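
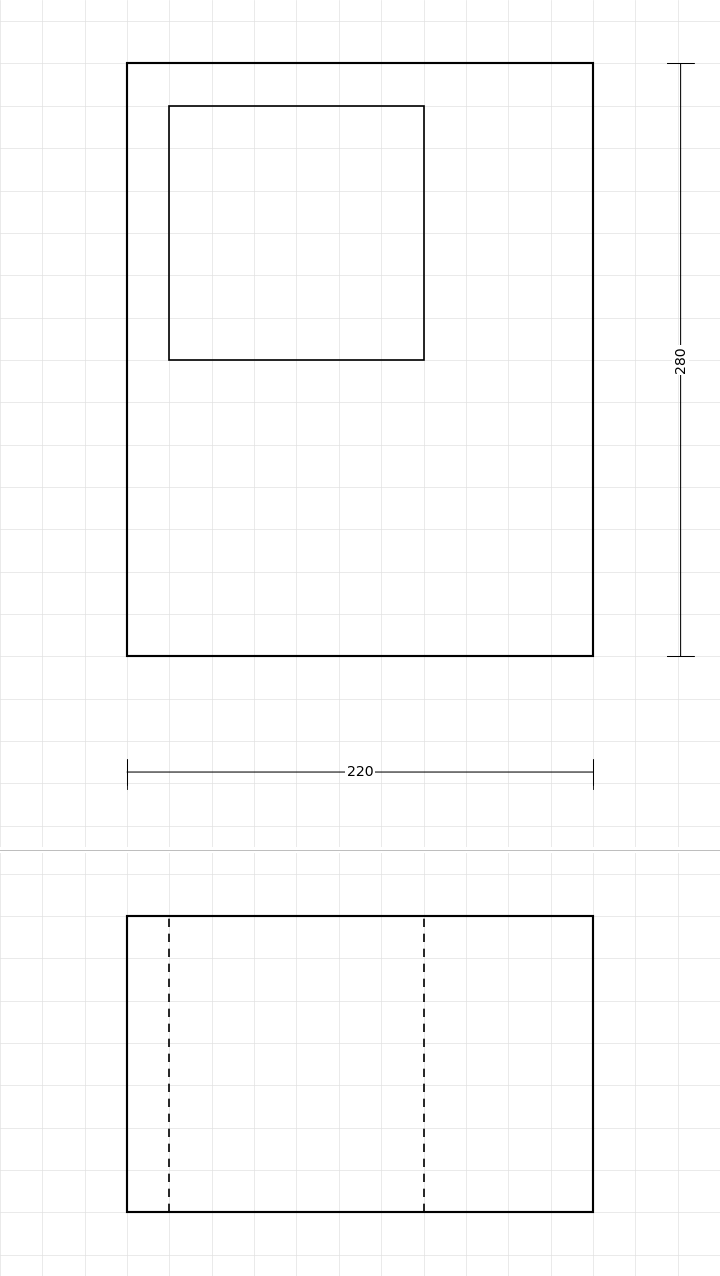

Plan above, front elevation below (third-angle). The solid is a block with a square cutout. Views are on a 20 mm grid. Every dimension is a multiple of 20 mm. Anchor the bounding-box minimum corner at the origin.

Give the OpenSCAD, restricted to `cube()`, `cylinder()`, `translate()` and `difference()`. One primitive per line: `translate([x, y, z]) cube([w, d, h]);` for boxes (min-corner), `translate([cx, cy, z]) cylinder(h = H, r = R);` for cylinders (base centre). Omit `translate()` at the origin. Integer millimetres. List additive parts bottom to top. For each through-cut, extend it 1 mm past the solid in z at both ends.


difference() {
  cube([220, 280, 140]);
  translate([20, 140, -1]) cube([120, 120, 142]);
}


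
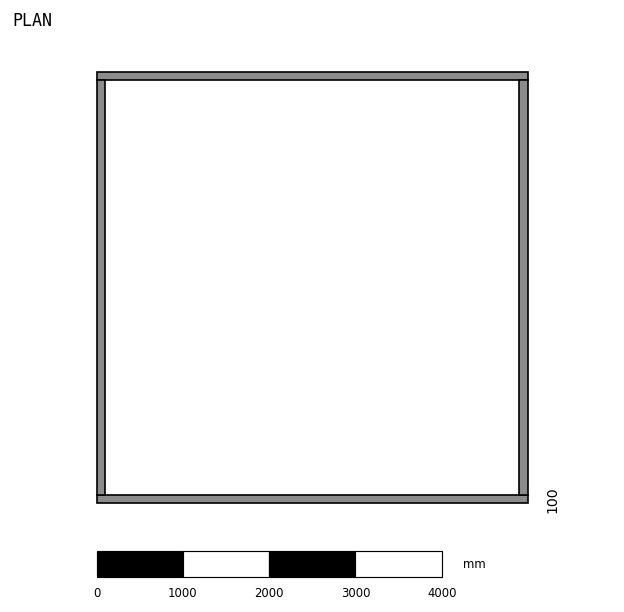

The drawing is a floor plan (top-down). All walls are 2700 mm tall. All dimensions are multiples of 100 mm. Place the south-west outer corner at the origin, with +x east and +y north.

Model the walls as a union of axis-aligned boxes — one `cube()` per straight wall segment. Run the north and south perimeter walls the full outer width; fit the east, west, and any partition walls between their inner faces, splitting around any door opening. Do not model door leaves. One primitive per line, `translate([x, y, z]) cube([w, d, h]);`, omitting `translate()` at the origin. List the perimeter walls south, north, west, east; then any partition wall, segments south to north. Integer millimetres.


cube([5000, 100, 2700]);
translate([0, 4900, 0]) cube([5000, 100, 2700]);
translate([0, 100, 0]) cube([100, 4800, 2700]);
translate([4900, 100, 0]) cube([100, 4800, 2700]);


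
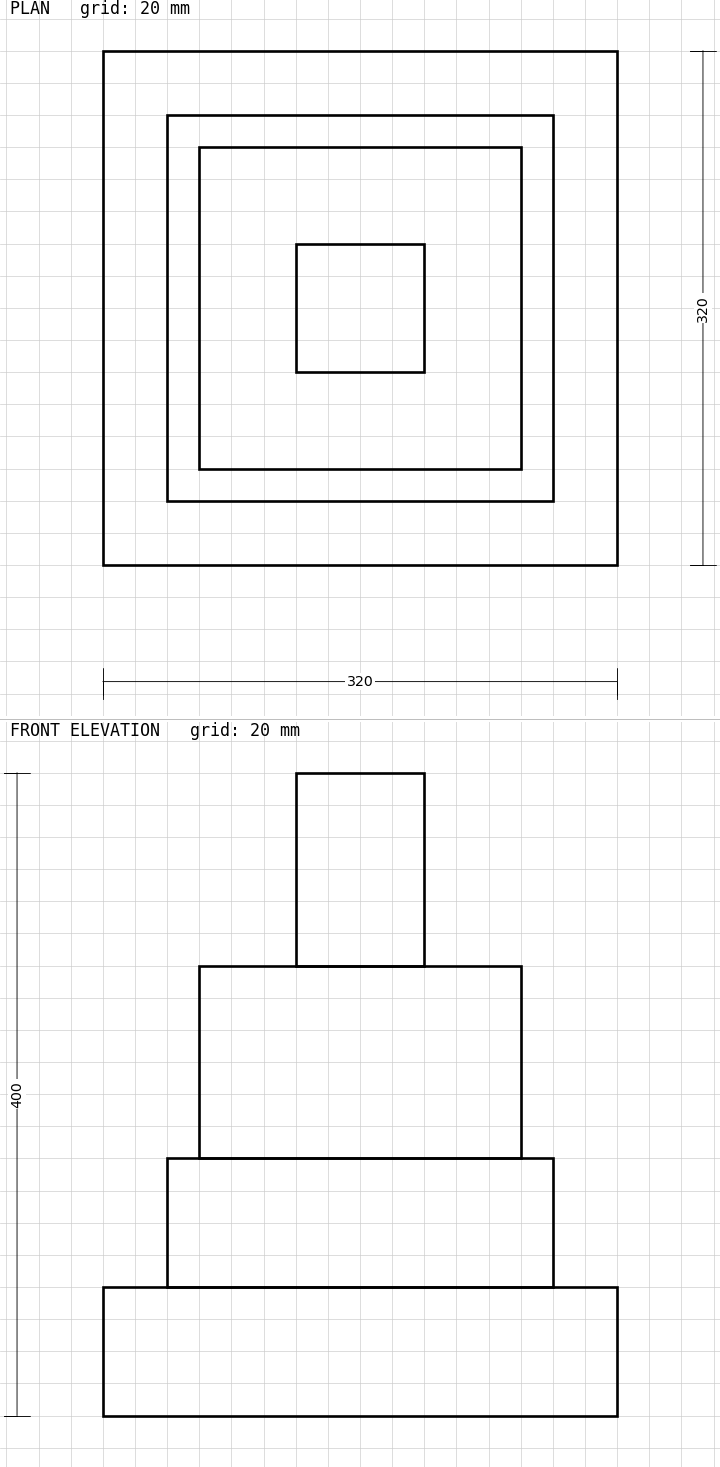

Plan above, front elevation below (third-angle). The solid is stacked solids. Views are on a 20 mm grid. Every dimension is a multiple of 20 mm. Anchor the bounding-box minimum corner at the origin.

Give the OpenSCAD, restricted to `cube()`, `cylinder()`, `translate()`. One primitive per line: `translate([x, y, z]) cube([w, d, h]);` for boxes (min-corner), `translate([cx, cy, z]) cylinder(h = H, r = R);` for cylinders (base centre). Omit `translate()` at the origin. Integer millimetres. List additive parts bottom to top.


cube([320, 320, 80]);
translate([40, 40, 80]) cube([240, 240, 80]);
translate([60, 60, 160]) cube([200, 200, 120]);
translate([120, 120, 280]) cube([80, 80, 120]);


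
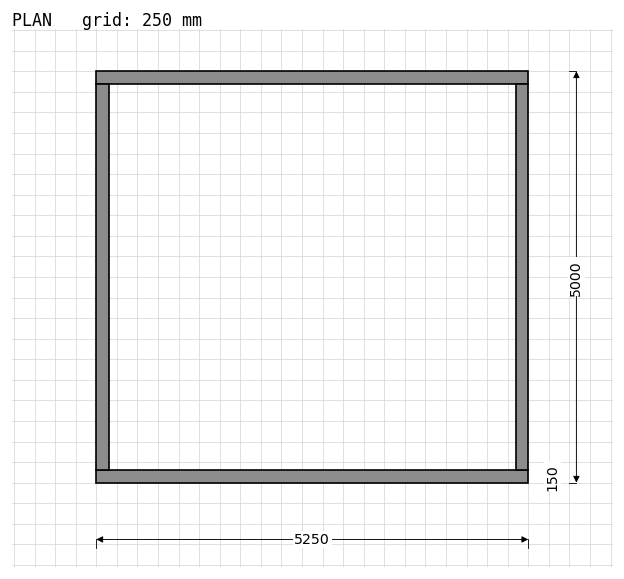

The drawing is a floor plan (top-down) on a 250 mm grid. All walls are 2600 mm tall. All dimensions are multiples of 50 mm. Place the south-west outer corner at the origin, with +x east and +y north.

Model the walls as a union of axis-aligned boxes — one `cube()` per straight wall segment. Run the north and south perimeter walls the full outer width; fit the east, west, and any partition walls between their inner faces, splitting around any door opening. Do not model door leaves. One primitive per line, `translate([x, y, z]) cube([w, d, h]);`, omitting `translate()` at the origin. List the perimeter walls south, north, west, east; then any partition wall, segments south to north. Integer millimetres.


cube([5250, 150, 2600]);
translate([0, 4850, 0]) cube([5250, 150, 2600]);
translate([0, 150, 0]) cube([150, 4700, 2600]);
translate([5100, 150, 0]) cube([150, 4700, 2600]);


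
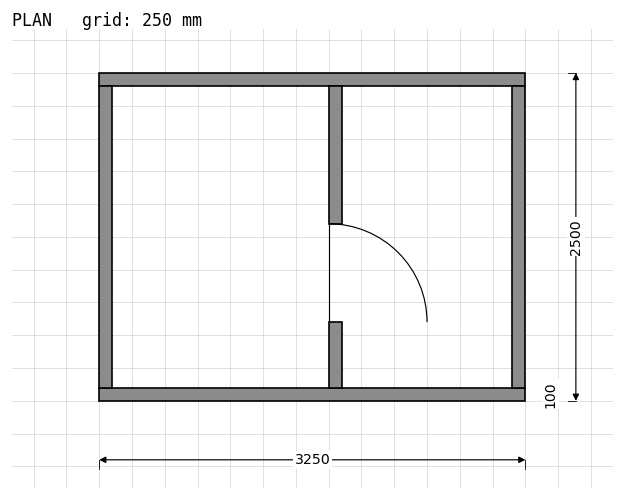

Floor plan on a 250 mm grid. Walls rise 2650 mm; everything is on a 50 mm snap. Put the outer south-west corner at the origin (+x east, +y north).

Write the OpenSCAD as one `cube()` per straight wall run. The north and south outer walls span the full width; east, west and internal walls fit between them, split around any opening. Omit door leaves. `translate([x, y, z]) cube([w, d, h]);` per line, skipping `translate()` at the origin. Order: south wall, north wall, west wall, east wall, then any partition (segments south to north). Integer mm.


cube([3250, 100, 2650]);
translate([0, 2400, 0]) cube([3250, 100, 2650]);
translate([0, 100, 0]) cube([100, 2300, 2650]);
translate([3150, 100, 0]) cube([100, 2300, 2650]);
translate([1750, 100, 0]) cube([100, 500, 2650]);
translate([1750, 1350, 0]) cube([100, 1050, 2650]);


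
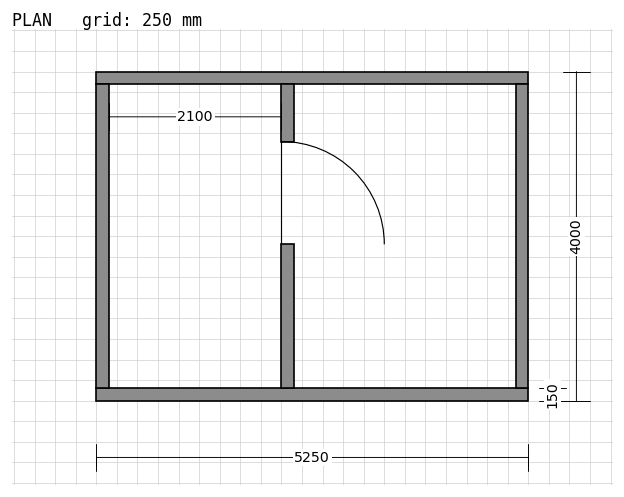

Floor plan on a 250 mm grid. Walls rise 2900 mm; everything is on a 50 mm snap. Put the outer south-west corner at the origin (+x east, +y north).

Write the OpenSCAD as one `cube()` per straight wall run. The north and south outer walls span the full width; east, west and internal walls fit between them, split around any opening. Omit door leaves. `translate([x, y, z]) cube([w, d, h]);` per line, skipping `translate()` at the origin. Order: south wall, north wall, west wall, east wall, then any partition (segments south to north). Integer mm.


cube([5250, 150, 2900]);
translate([0, 3850, 0]) cube([5250, 150, 2900]);
translate([0, 150, 0]) cube([150, 3700, 2900]);
translate([5100, 150, 0]) cube([150, 3700, 2900]);
translate([2250, 150, 0]) cube([150, 1750, 2900]);
translate([2250, 3150, 0]) cube([150, 700, 2900]);


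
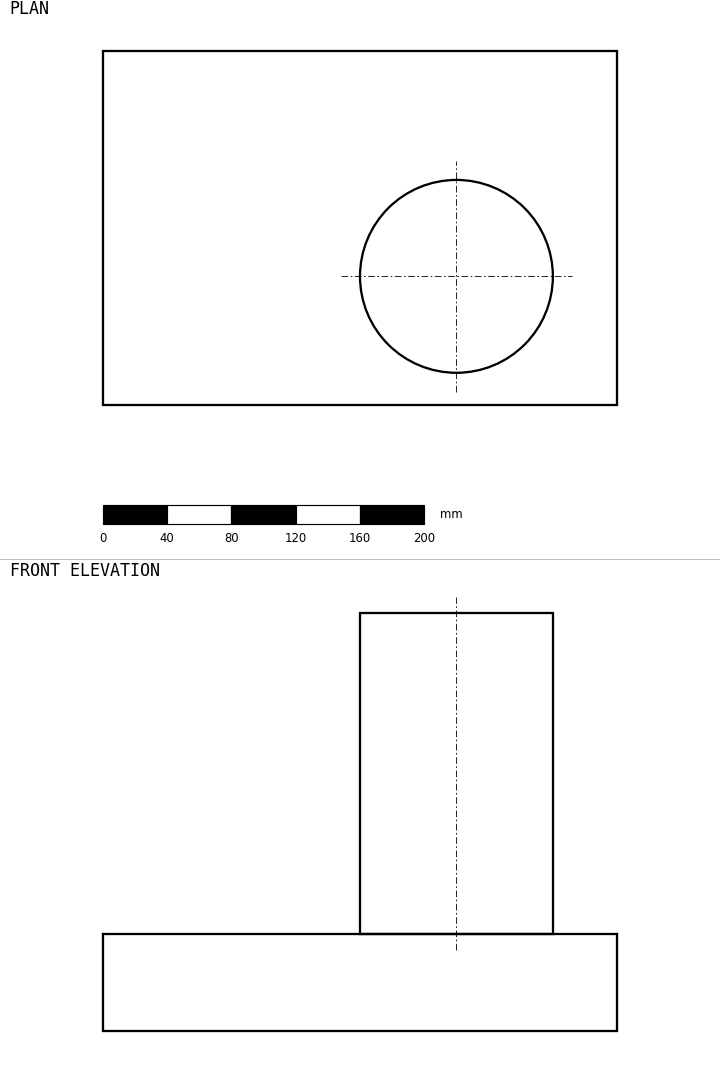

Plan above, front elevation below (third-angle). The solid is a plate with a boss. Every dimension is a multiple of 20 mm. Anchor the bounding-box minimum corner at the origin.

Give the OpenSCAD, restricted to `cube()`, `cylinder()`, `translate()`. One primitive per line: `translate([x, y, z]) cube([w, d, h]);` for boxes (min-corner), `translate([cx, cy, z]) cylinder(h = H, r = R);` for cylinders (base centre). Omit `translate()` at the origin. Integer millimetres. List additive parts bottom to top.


cube([320, 220, 60]);
translate([220, 80, 60]) cylinder(h = 200, r = 60);


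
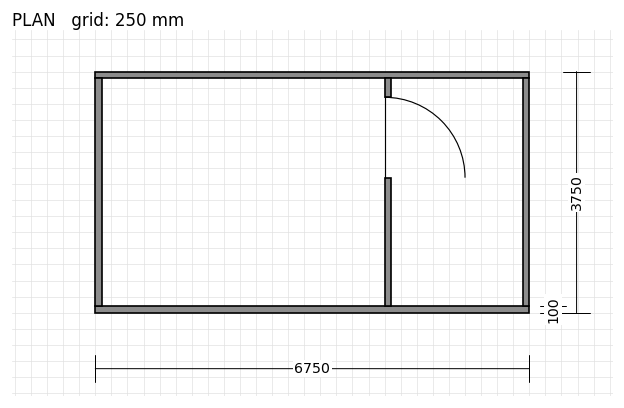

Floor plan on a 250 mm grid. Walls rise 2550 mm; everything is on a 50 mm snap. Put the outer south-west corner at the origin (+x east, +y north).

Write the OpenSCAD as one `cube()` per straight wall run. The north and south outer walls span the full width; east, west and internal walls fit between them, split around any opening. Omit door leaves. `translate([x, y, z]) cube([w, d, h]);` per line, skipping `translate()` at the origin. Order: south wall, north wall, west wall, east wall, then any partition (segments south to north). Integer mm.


cube([6750, 100, 2550]);
translate([0, 3650, 0]) cube([6750, 100, 2550]);
translate([0, 100, 0]) cube([100, 3550, 2550]);
translate([6650, 100, 0]) cube([100, 3550, 2550]);
translate([4500, 100, 0]) cube([100, 2000, 2550]);
translate([4500, 3350, 0]) cube([100, 300, 2550]);


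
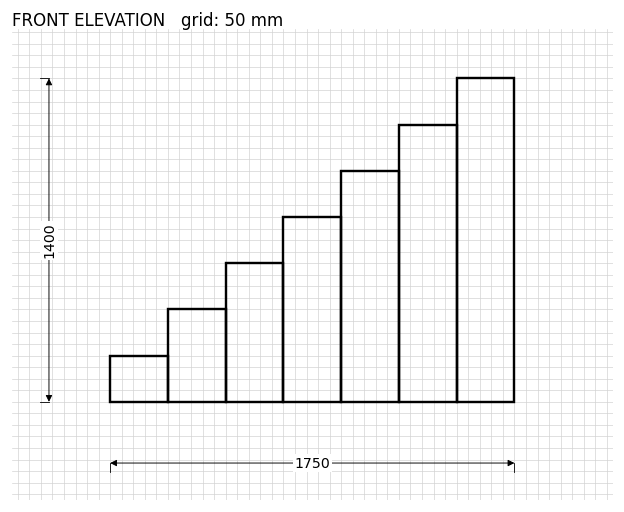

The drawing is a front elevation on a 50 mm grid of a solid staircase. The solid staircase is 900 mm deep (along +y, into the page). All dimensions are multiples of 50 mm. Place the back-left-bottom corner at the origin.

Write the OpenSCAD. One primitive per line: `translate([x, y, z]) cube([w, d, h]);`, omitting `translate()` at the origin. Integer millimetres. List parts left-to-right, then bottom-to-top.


cube([250, 900, 200]);
translate([250, 0, 0]) cube([250, 900, 400]);
translate([500, 0, 0]) cube([250, 900, 600]);
translate([750, 0, 0]) cube([250, 900, 800]);
translate([1000, 0, 0]) cube([250, 900, 1000]);
translate([1250, 0, 0]) cube([250, 900, 1200]);
translate([1500, 0, 0]) cube([250, 900, 1400]);


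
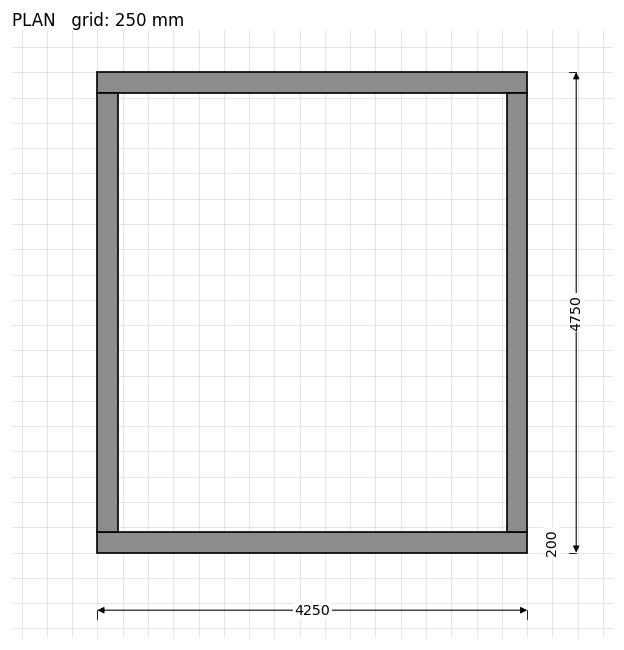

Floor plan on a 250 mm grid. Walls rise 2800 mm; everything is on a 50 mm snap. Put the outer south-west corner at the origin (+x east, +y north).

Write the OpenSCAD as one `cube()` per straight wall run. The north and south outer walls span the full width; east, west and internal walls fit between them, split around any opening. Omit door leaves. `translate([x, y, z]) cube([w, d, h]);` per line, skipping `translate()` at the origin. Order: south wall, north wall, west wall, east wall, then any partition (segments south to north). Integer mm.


cube([4250, 200, 2800]);
translate([0, 4550, 0]) cube([4250, 200, 2800]);
translate([0, 200, 0]) cube([200, 4350, 2800]);
translate([4050, 200, 0]) cube([200, 4350, 2800]);


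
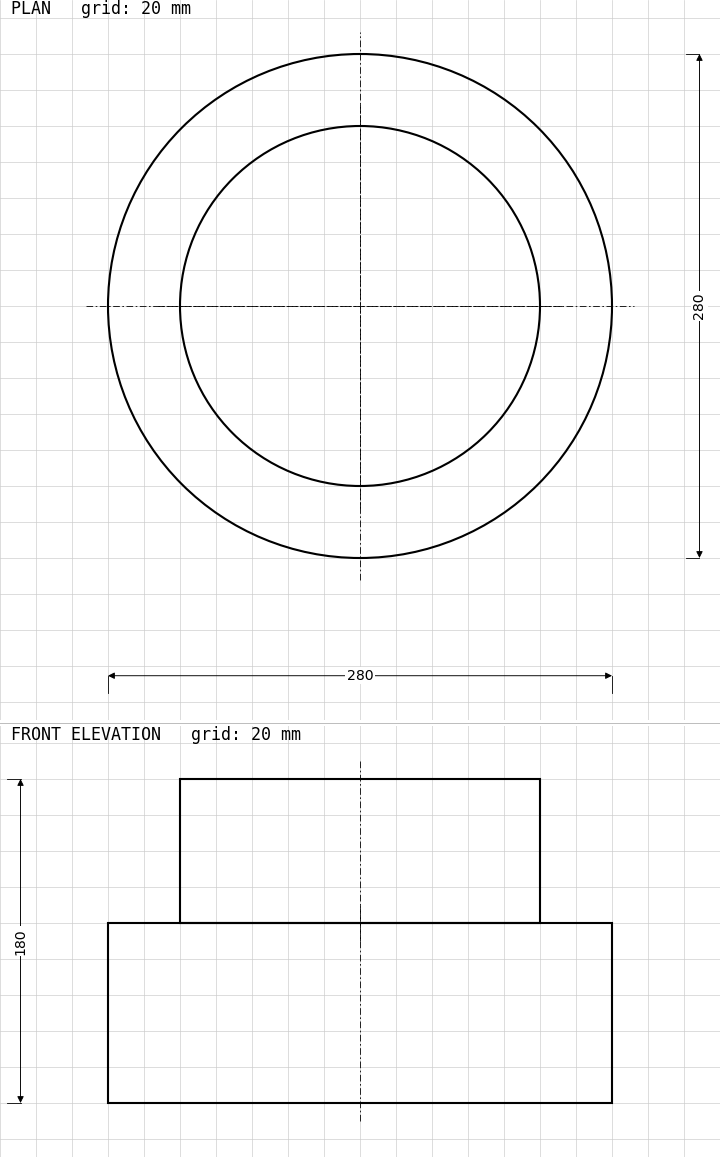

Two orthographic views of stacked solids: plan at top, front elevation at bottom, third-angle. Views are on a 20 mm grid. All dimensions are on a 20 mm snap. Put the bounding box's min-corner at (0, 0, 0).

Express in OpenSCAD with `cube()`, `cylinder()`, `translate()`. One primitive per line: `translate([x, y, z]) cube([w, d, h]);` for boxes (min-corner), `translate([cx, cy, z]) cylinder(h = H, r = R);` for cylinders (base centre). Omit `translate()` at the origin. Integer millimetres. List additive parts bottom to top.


translate([140, 140, 0]) cylinder(h = 100, r = 140);
translate([140, 140, 100]) cylinder(h = 80, r = 100);


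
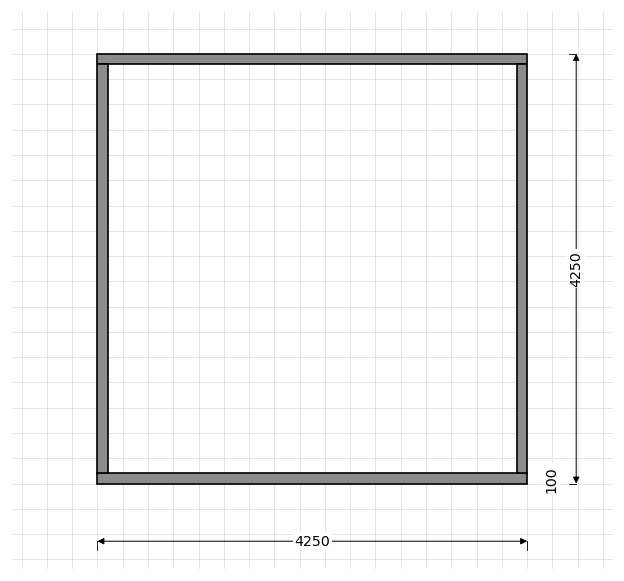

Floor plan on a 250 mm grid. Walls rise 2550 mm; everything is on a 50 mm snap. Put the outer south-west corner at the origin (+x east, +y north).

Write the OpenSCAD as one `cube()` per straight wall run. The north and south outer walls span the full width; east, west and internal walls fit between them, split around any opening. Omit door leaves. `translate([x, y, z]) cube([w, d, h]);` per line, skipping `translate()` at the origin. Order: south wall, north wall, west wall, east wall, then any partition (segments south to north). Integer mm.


cube([4250, 100, 2550]);
translate([0, 4150, 0]) cube([4250, 100, 2550]);
translate([0, 100, 0]) cube([100, 4050, 2550]);
translate([4150, 100, 0]) cube([100, 4050, 2550]);


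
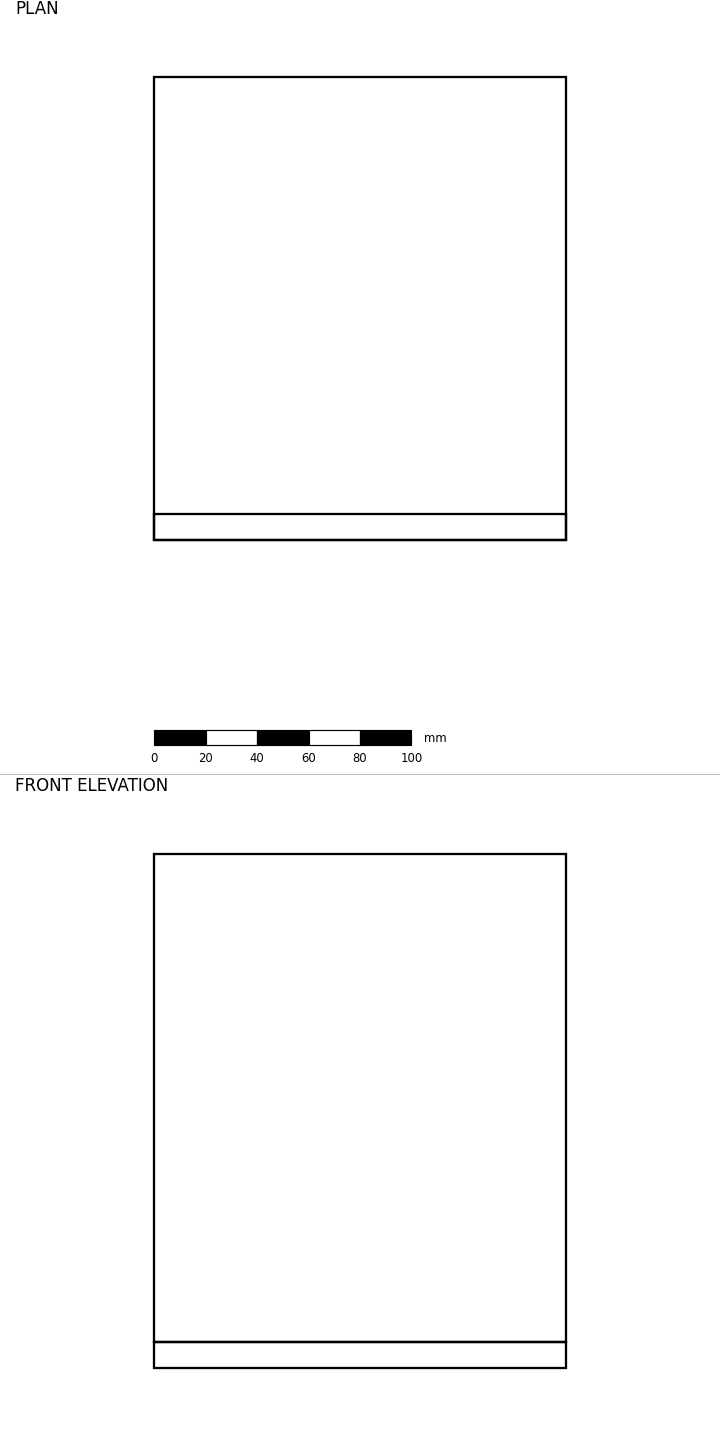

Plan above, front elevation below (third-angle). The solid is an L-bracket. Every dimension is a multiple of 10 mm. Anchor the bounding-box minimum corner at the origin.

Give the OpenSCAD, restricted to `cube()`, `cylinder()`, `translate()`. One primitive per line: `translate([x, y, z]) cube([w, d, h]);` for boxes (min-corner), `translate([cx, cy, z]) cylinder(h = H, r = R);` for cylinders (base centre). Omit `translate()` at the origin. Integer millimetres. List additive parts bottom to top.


cube([160, 180, 10]);
translate([0, 0, 10]) cube([160, 10, 190]);


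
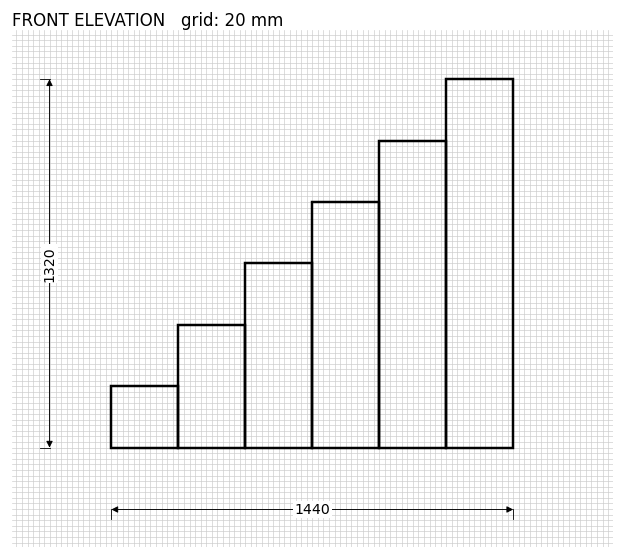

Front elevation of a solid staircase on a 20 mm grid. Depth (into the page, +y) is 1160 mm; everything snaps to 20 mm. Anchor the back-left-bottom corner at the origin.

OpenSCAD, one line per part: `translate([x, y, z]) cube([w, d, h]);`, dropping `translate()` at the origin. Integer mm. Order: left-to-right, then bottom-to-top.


cube([240, 1160, 220]);
translate([240, 0, 0]) cube([240, 1160, 440]);
translate([480, 0, 0]) cube([240, 1160, 660]);
translate([720, 0, 0]) cube([240, 1160, 880]);
translate([960, 0, 0]) cube([240, 1160, 1100]);
translate([1200, 0, 0]) cube([240, 1160, 1320]);


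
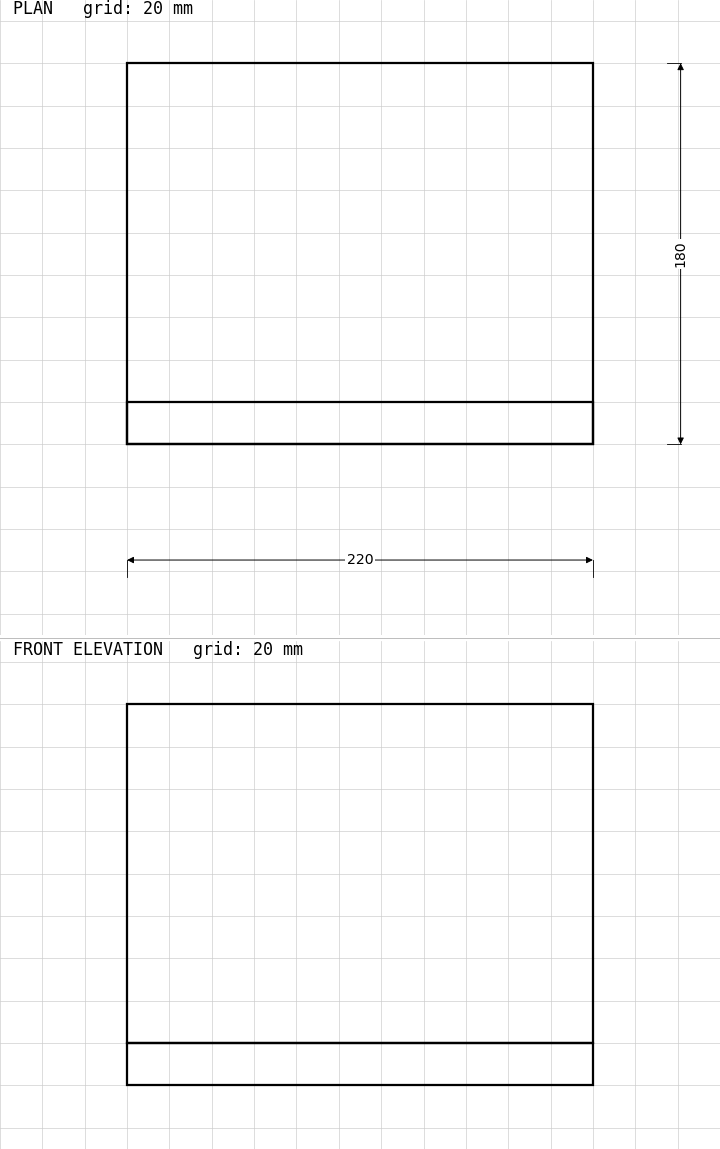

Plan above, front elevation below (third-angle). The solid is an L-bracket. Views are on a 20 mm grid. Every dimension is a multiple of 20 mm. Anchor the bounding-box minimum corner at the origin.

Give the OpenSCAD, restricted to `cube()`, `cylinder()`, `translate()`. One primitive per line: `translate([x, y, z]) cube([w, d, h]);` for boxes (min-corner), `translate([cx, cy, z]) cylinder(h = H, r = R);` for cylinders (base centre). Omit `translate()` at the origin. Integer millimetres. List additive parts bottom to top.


cube([220, 180, 20]);
translate([0, 0, 20]) cube([220, 20, 160]);


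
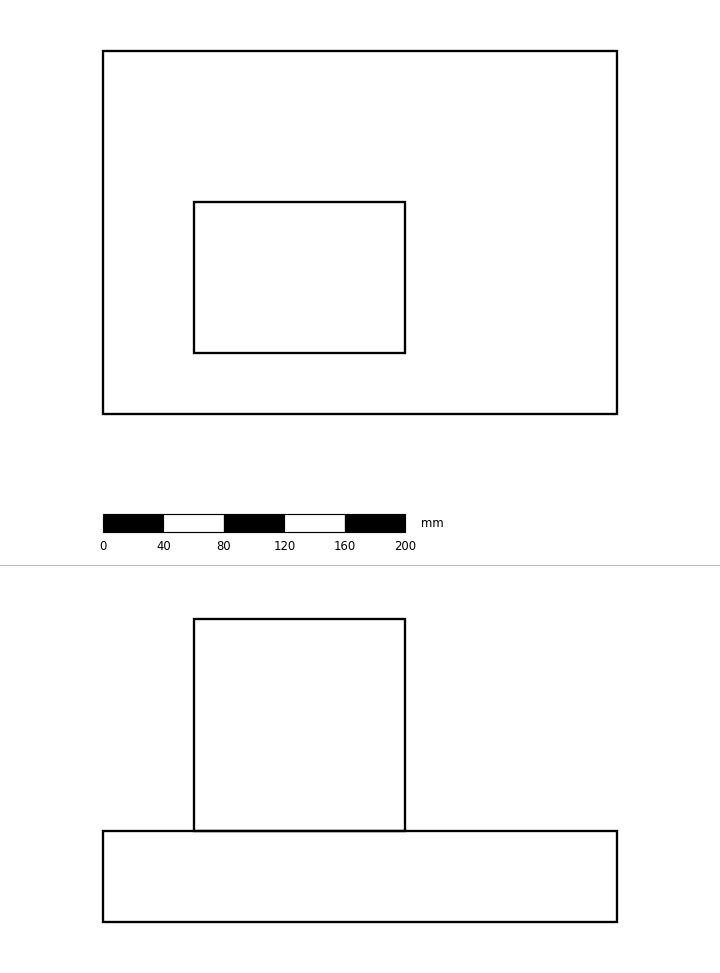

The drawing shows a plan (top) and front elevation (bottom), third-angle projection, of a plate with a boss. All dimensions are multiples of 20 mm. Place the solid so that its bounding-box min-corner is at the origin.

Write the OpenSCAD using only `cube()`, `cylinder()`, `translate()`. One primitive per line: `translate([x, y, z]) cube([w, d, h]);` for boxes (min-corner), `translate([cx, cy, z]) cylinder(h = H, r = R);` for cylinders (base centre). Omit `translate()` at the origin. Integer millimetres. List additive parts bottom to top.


cube([340, 240, 60]);
translate([60, 40, 60]) cube([140, 100, 140]);


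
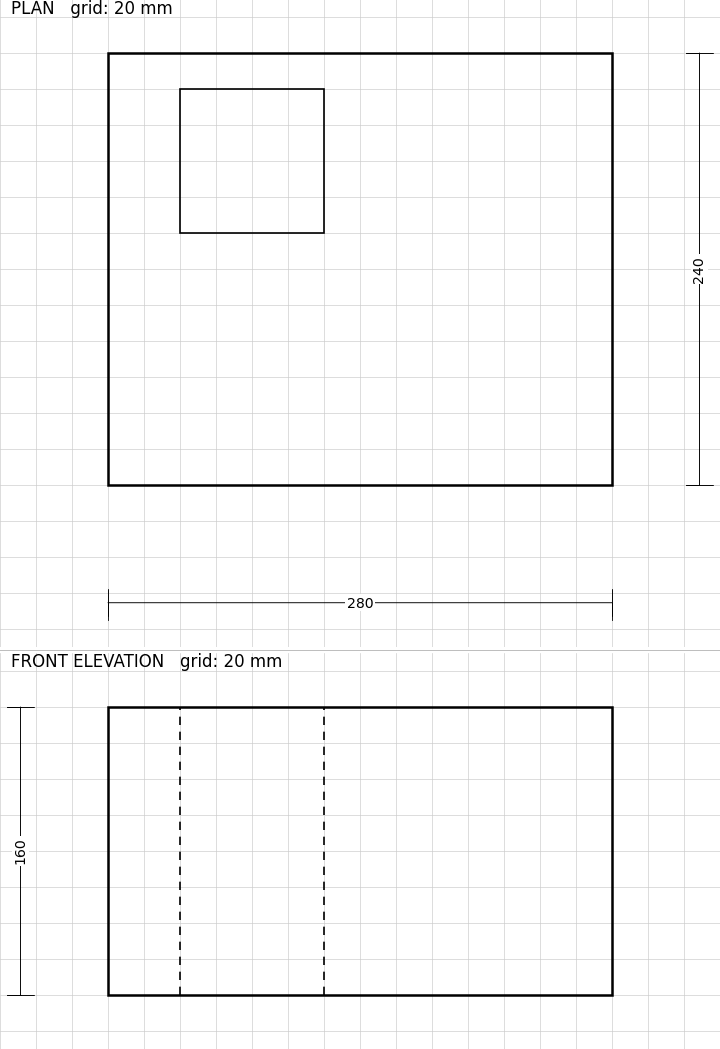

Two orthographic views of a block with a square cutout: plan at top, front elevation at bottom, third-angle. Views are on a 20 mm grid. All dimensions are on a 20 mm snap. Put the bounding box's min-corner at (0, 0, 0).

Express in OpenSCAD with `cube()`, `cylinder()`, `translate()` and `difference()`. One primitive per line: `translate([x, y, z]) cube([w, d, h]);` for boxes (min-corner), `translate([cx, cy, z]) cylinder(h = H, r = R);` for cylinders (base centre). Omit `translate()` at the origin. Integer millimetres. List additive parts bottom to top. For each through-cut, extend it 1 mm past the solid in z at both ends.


difference() {
  cube([280, 240, 160]);
  translate([40, 140, -1]) cube([80, 80, 162]);
}


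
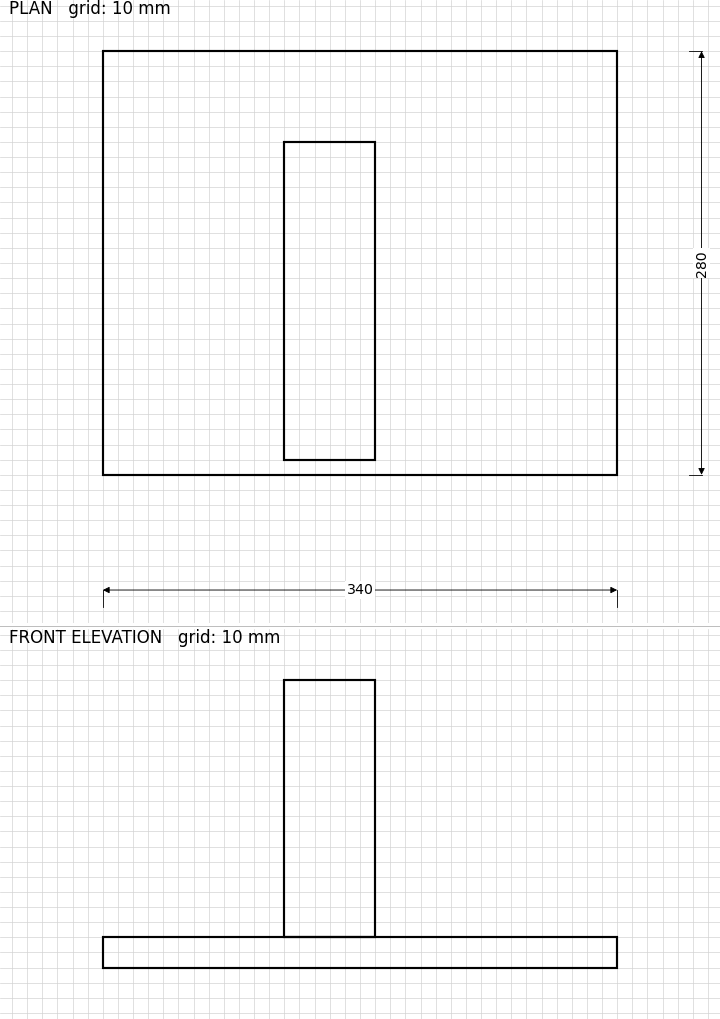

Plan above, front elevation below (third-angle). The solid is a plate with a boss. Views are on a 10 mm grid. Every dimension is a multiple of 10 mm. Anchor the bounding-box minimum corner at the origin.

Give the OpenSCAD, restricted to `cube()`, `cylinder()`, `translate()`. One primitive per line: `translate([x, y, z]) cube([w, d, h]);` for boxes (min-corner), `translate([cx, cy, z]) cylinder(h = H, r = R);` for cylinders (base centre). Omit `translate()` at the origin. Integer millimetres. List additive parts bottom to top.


cube([340, 280, 20]);
translate([120, 10, 20]) cube([60, 210, 170]);


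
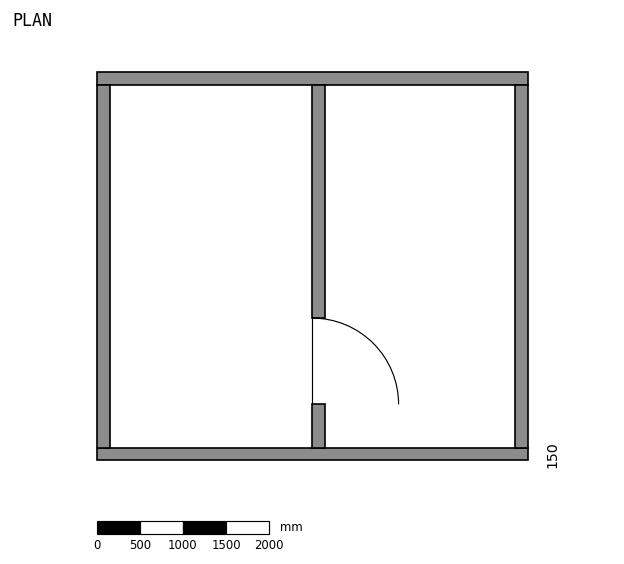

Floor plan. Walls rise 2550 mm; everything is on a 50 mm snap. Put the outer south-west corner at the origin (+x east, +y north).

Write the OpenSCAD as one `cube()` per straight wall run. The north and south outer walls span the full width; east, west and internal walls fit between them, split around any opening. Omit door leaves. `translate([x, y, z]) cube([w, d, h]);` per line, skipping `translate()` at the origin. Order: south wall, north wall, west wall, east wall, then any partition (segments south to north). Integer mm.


cube([5000, 150, 2550]);
translate([0, 4350, 0]) cube([5000, 150, 2550]);
translate([0, 150, 0]) cube([150, 4200, 2550]);
translate([4850, 150, 0]) cube([150, 4200, 2550]);
translate([2500, 150, 0]) cube([150, 500, 2550]);
translate([2500, 1650, 0]) cube([150, 2700, 2550]);


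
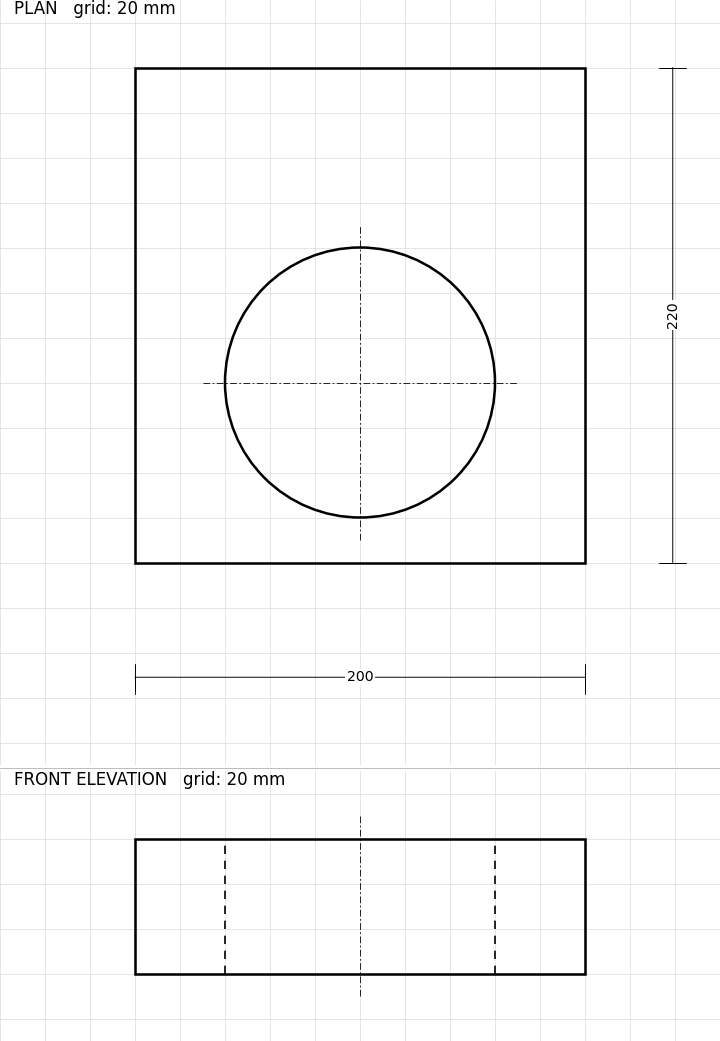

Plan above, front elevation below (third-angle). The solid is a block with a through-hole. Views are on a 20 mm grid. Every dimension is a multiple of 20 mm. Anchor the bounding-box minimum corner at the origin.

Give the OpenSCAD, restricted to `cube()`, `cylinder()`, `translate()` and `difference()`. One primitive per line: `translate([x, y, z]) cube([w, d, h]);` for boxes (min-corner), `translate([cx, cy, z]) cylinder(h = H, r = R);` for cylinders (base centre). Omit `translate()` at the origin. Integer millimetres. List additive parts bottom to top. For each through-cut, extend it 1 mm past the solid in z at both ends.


difference() {
  cube([200, 220, 60]);
  translate([100, 80, -1]) cylinder(h = 62, r = 60);
}


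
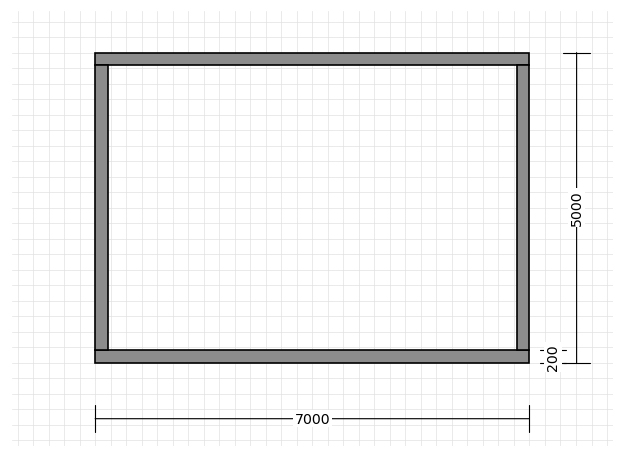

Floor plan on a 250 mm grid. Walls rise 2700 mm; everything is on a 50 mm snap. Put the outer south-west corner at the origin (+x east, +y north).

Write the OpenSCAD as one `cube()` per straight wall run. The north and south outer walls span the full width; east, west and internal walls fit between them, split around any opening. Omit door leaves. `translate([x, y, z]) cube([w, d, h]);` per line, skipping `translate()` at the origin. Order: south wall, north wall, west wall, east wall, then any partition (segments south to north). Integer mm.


cube([7000, 200, 2700]);
translate([0, 4800, 0]) cube([7000, 200, 2700]);
translate([0, 200, 0]) cube([200, 4600, 2700]);
translate([6800, 200, 0]) cube([200, 4600, 2700]);


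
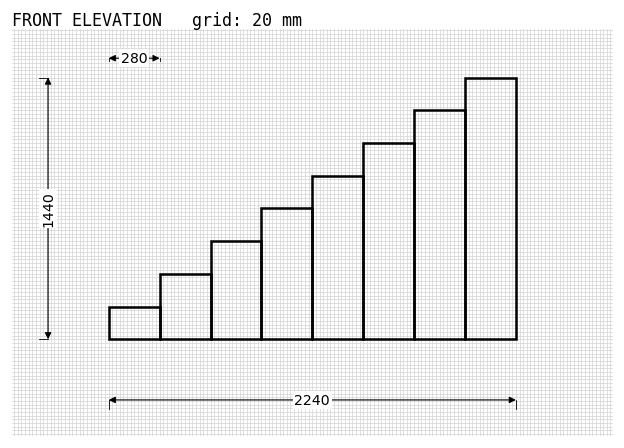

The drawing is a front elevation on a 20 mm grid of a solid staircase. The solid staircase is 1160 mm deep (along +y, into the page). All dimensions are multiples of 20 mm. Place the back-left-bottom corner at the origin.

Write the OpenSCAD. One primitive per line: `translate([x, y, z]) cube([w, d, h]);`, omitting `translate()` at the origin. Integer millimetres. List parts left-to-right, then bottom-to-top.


cube([280, 1160, 180]);
translate([280, 0, 0]) cube([280, 1160, 360]);
translate([560, 0, 0]) cube([280, 1160, 540]);
translate([840, 0, 0]) cube([280, 1160, 720]);
translate([1120, 0, 0]) cube([280, 1160, 900]);
translate([1400, 0, 0]) cube([280, 1160, 1080]);
translate([1680, 0, 0]) cube([280, 1160, 1260]);
translate([1960, 0, 0]) cube([280, 1160, 1440]);


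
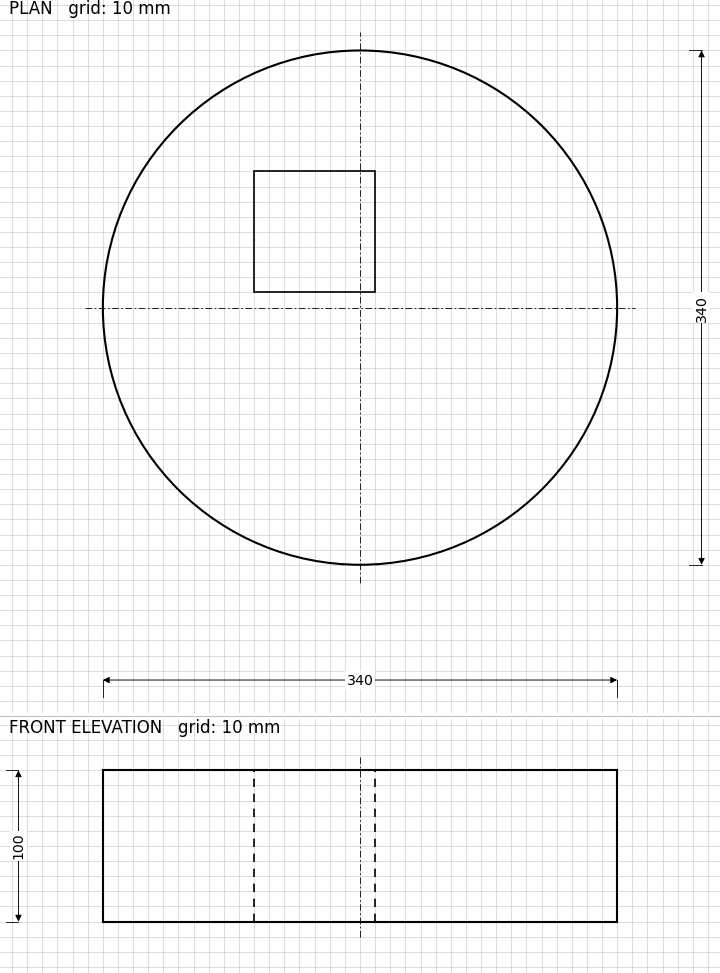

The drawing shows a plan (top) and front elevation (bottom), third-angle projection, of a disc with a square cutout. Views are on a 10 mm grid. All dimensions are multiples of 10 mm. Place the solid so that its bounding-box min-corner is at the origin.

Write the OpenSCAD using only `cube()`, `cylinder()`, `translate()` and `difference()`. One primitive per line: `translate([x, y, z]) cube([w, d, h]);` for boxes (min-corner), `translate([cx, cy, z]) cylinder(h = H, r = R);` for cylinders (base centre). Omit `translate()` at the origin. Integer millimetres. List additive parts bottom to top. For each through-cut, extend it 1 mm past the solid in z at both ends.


difference() {
  translate([170, 170, 0]) cylinder(h = 100, r = 170);
  translate([100, 180, -1]) cube([80, 80, 102]);
}


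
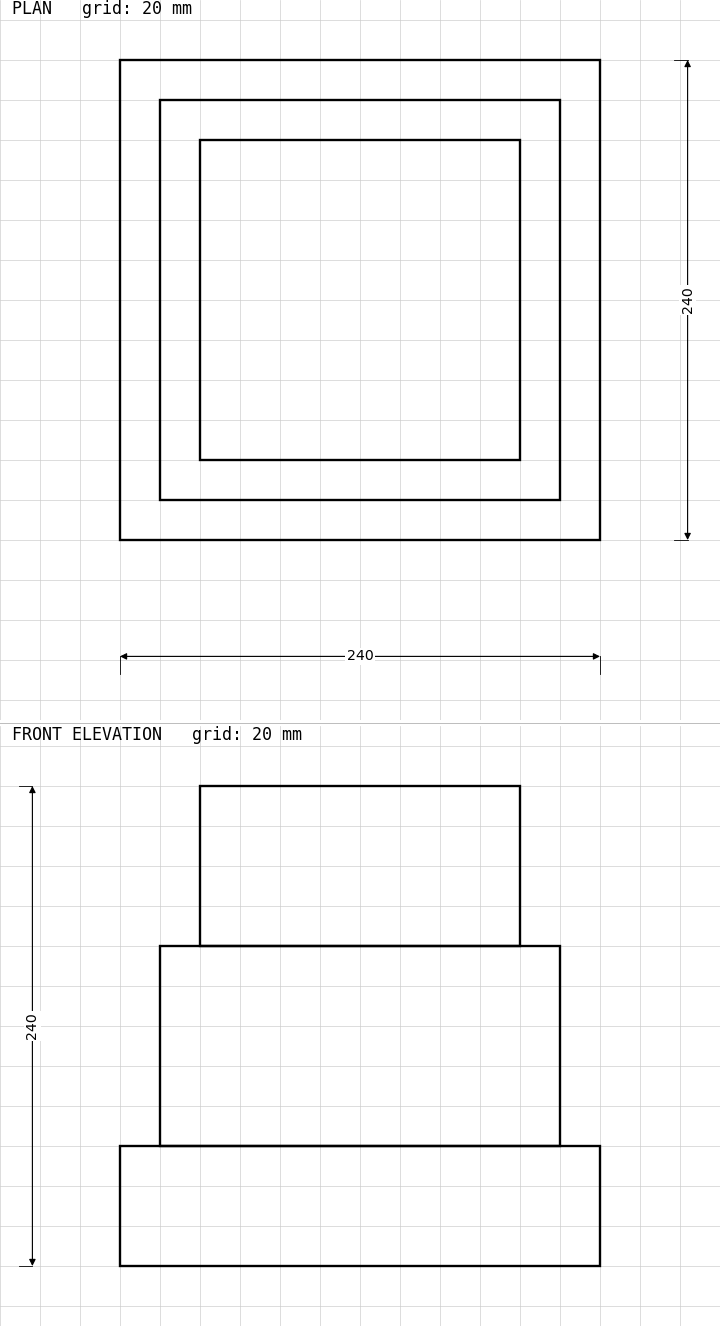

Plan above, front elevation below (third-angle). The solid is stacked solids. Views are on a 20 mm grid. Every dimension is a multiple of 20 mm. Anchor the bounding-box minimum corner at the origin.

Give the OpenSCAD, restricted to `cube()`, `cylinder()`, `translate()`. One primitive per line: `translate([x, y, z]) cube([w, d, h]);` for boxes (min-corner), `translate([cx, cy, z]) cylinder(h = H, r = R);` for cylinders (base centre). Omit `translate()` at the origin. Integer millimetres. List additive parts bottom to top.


cube([240, 240, 60]);
translate([20, 20, 60]) cube([200, 200, 100]);
translate([40, 40, 160]) cube([160, 160, 80]);


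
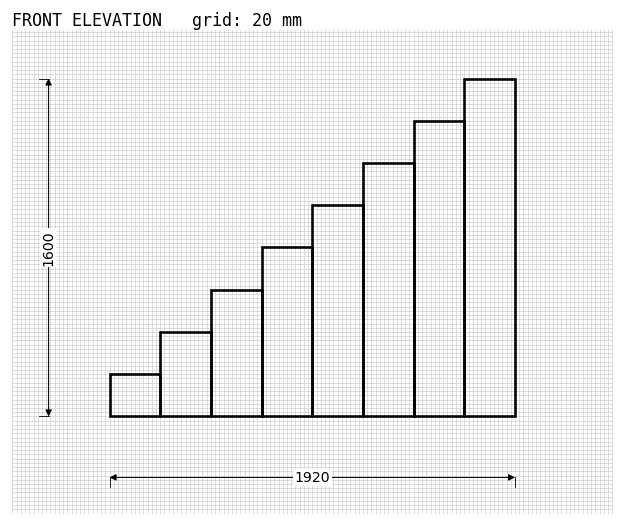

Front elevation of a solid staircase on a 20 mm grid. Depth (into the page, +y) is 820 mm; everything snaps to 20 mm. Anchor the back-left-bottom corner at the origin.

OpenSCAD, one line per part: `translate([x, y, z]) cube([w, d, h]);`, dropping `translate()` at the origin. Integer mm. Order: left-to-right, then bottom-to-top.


cube([240, 820, 200]);
translate([240, 0, 0]) cube([240, 820, 400]);
translate([480, 0, 0]) cube([240, 820, 600]);
translate([720, 0, 0]) cube([240, 820, 800]);
translate([960, 0, 0]) cube([240, 820, 1000]);
translate([1200, 0, 0]) cube([240, 820, 1200]);
translate([1440, 0, 0]) cube([240, 820, 1400]);
translate([1680, 0, 0]) cube([240, 820, 1600]);


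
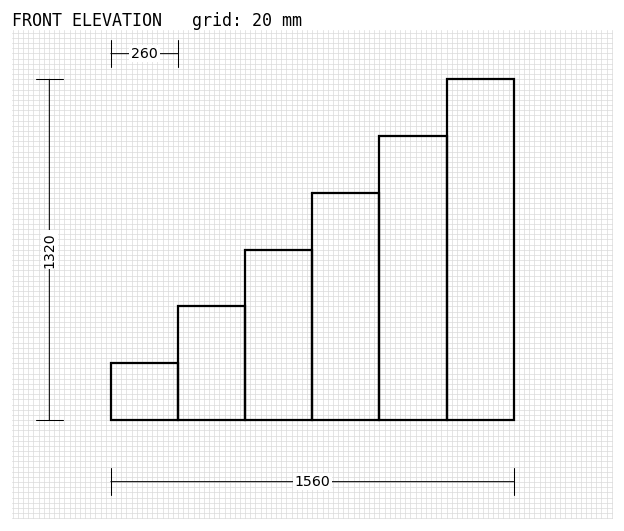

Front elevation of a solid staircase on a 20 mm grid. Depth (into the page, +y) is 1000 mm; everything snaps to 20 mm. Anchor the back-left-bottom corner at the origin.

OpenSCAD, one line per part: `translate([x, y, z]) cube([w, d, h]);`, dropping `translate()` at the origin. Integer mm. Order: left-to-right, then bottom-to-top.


cube([260, 1000, 220]);
translate([260, 0, 0]) cube([260, 1000, 440]);
translate([520, 0, 0]) cube([260, 1000, 660]);
translate([780, 0, 0]) cube([260, 1000, 880]);
translate([1040, 0, 0]) cube([260, 1000, 1100]);
translate([1300, 0, 0]) cube([260, 1000, 1320]);


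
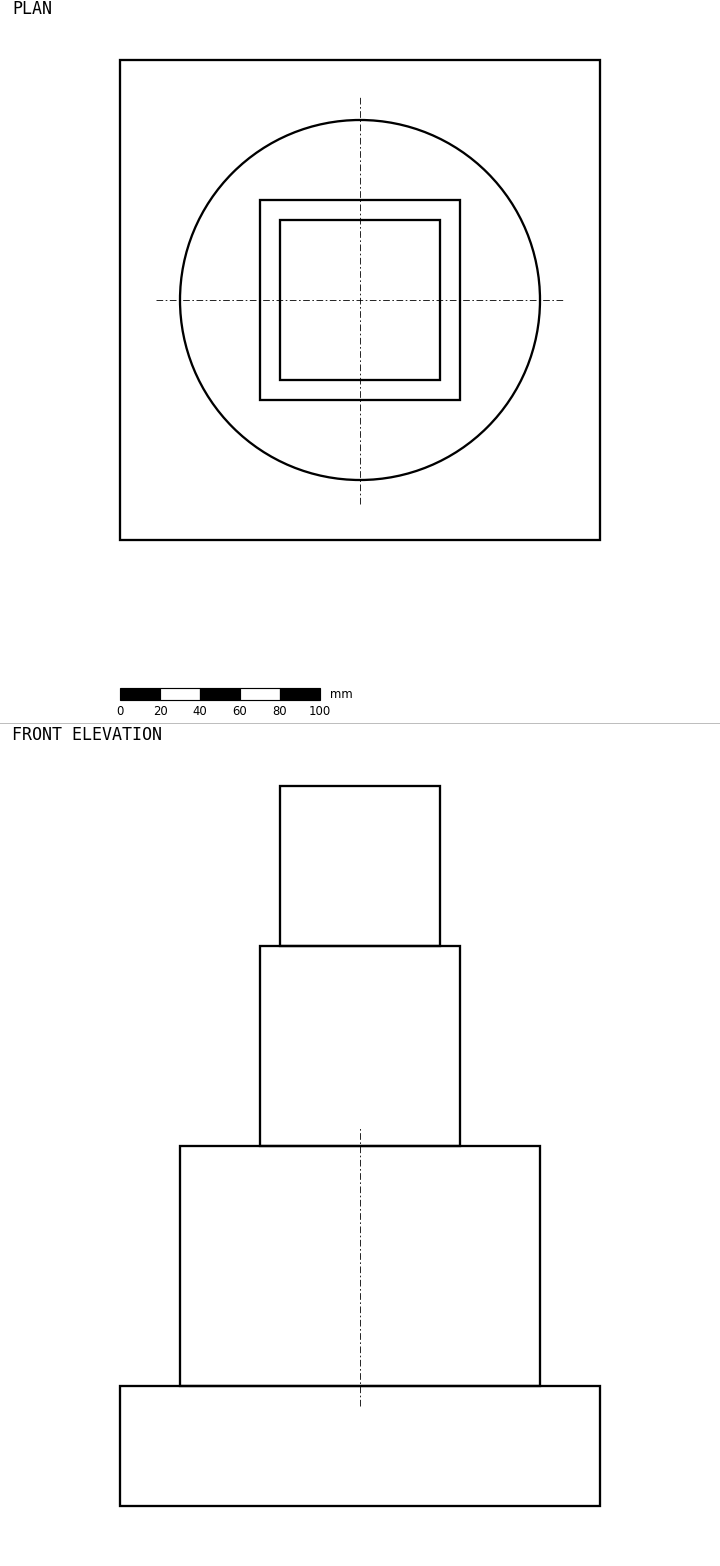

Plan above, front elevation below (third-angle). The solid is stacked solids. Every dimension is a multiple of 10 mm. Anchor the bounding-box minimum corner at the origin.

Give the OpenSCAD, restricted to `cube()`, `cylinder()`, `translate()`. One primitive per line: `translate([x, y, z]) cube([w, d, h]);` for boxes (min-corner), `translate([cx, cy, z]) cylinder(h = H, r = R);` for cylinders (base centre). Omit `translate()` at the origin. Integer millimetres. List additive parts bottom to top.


cube([240, 240, 60]);
translate([120, 120, 60]) cylinder(h = 120, r = 90);
translate([70, 70, 180]) cube([100, 100, 100]);
translate([80, 80, 280]) cube([80, 80, 80]);


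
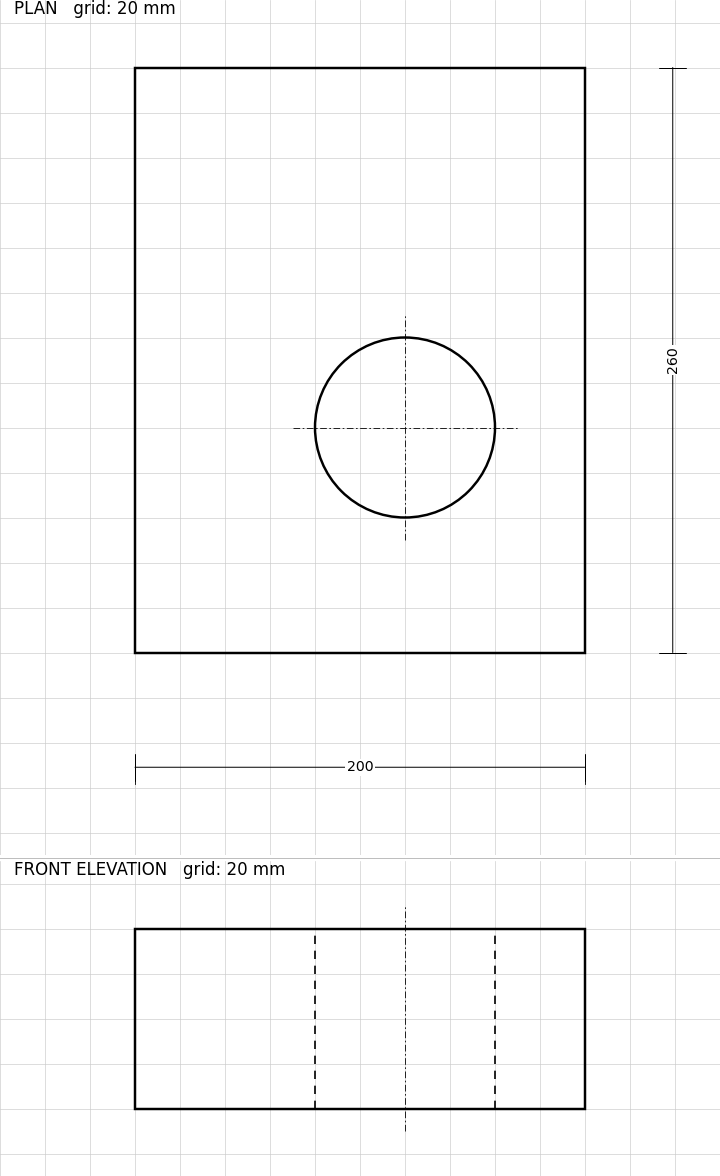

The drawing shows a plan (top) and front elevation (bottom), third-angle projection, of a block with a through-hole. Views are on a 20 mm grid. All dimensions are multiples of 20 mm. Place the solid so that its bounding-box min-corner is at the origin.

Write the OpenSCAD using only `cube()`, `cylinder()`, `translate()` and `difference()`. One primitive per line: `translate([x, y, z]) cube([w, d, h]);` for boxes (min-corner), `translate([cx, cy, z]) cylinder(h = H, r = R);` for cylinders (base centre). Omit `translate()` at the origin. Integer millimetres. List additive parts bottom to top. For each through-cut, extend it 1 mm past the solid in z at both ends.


difference() {
  cube([200, 260, 80]);
  translate([120, 100, -1]) cylinder(h = 82, r = 40);
}


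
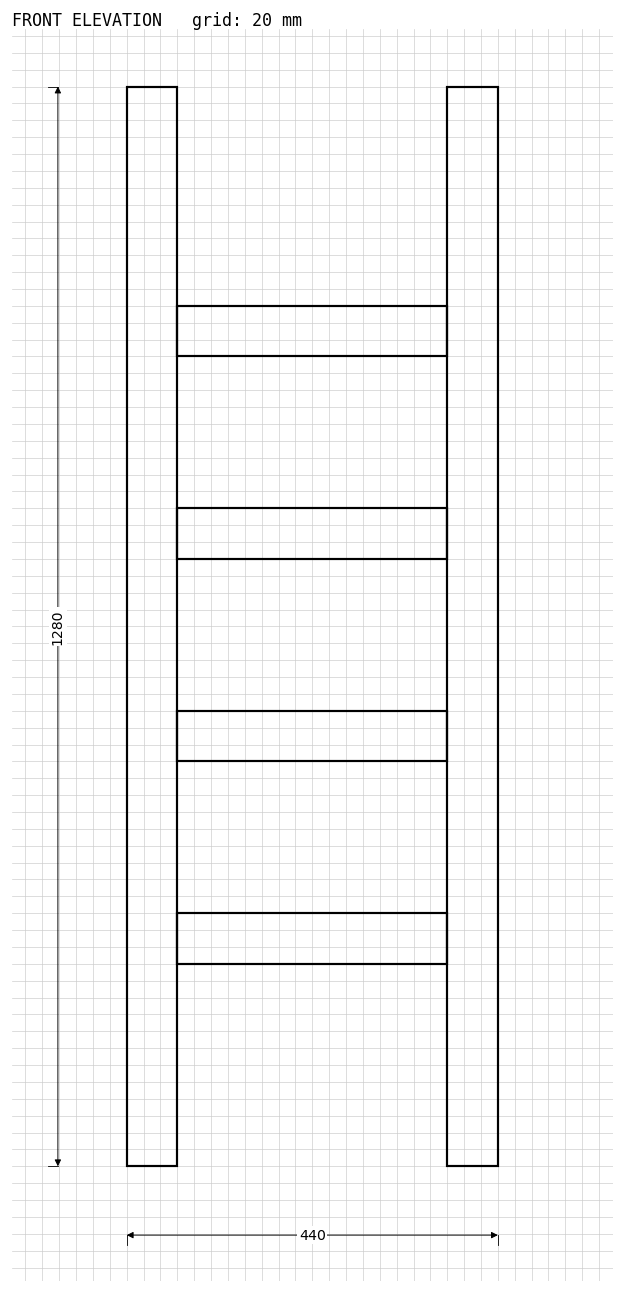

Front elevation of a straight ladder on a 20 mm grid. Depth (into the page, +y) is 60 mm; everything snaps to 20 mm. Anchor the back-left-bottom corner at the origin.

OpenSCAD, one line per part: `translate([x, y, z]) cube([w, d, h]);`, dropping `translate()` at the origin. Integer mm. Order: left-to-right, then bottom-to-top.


cube([60, 60, 1280]);
translate([60, 0, 240]) cube([320, 60, 60]);
translate([60, 0, 480]) cube([320, 60, 60]);
translate([60, 0, 720]) cube([320, 60, 60]);
translate([60, 0, 960]) cube([320, 60, 60]);
translate([380, 0, 0]) cube([60, 60, 1280]);


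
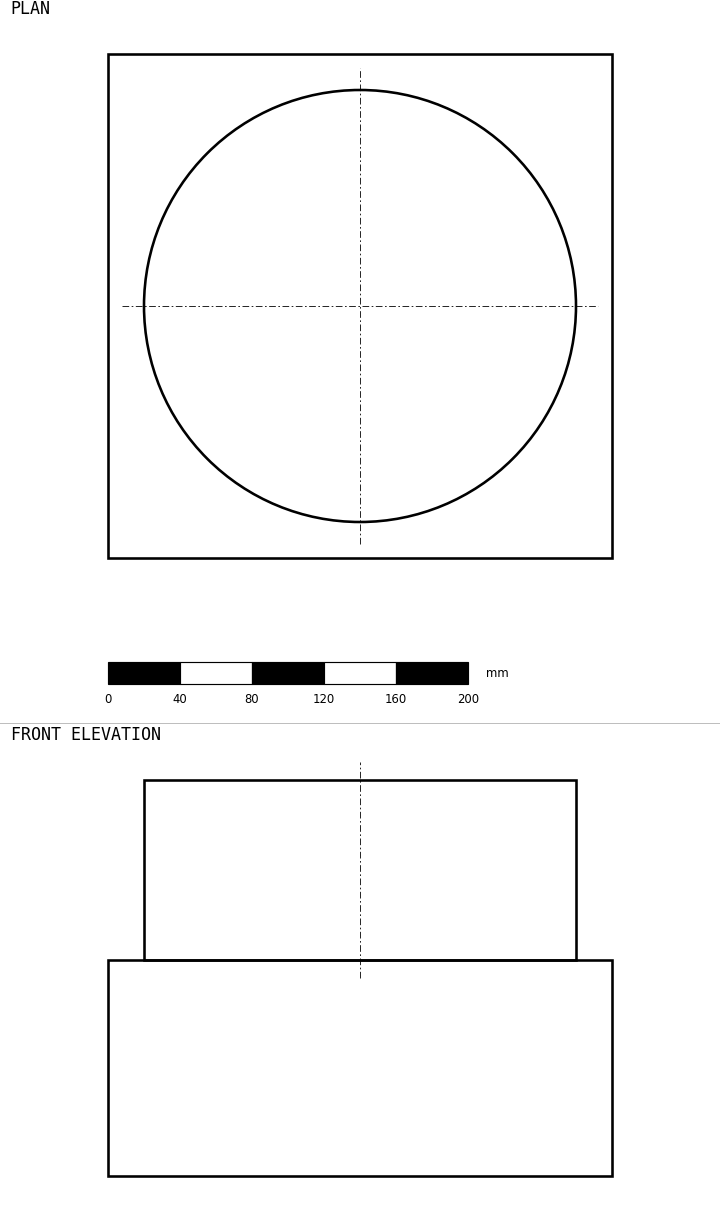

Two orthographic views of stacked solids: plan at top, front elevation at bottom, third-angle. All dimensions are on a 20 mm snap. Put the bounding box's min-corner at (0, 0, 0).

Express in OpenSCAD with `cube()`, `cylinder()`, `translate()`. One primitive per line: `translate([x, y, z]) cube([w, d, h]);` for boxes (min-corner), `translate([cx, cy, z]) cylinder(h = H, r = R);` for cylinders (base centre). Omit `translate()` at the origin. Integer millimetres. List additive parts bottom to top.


cube([280, 280, 120]);
translate([140, 140, 120]) cylinder(h = 100, r = 120);


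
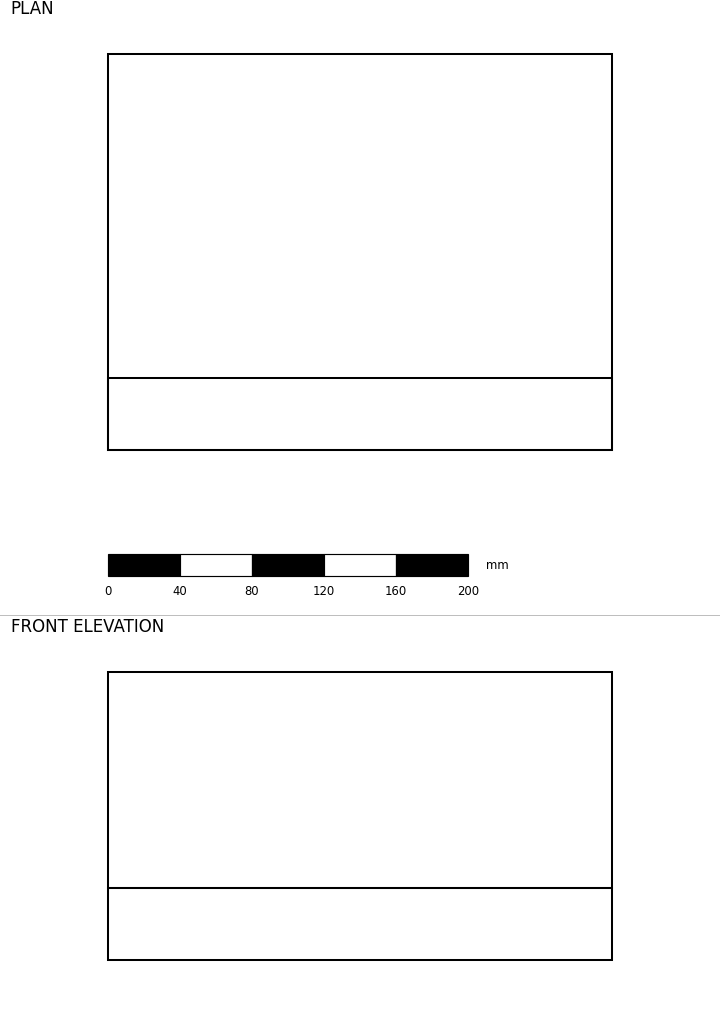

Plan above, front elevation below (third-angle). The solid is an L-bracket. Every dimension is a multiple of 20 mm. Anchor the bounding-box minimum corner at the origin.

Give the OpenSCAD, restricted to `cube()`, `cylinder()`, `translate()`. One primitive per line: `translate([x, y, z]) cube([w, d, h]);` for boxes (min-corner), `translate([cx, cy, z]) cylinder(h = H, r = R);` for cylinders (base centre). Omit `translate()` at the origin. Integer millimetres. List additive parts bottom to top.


cube([280, 220, 40]);
translate([0, 0, 40]) cube([280, 40, 120]);


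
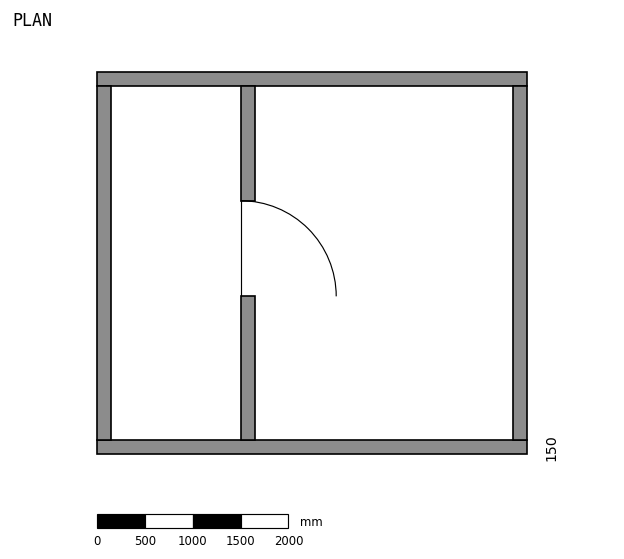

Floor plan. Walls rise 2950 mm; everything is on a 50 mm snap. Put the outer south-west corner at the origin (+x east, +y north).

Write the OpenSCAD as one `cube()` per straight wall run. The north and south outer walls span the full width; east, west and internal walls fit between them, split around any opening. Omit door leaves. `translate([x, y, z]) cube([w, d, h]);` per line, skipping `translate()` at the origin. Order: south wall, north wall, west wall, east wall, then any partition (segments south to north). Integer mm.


cube([4500, 150, 2950]);
translate([0, 3850, 0]) cube([4500, 150, 2950]);
translate([0, 150, 0]) cube([150, 3700, 2950]);
translate([4350, 150, 0]) cube([150, 3700, 2950]);
translate([1500, 150, 0]) cube([150, 1500, 2950]);
translate([1500, 2650, 0]) cube([150, 1200, 2950]);


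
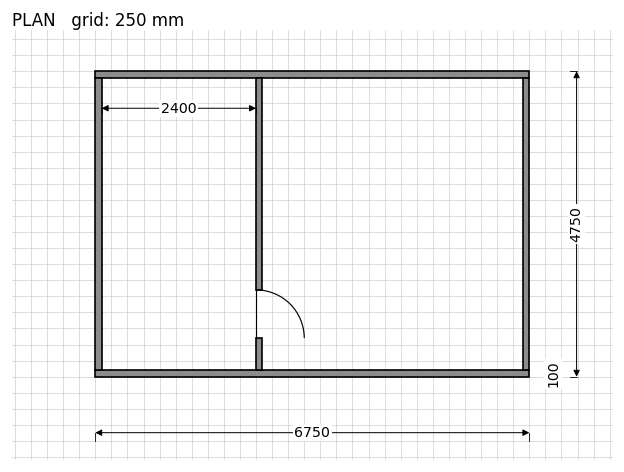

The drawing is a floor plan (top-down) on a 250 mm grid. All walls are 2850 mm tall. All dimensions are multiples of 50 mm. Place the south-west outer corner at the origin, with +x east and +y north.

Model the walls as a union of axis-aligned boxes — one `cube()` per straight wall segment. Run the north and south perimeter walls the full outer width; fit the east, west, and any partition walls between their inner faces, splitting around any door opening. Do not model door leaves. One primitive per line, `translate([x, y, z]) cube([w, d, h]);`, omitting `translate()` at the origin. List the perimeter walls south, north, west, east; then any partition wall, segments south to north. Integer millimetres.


cube([6750, 100, 2850]);
translate([0, 4650, 0]) cube([6750, 100, 2850]);
translate([0, 100, 0]) cube([100, 4550, 2850]);
translate([6650, 100, 0]) cube([100, 4550, 2850]);
translate([2500, 100, 0]) cube([100, 500, 2850]);
translate([2500, 1350, 0]) cube([100, 3300, 2850]);


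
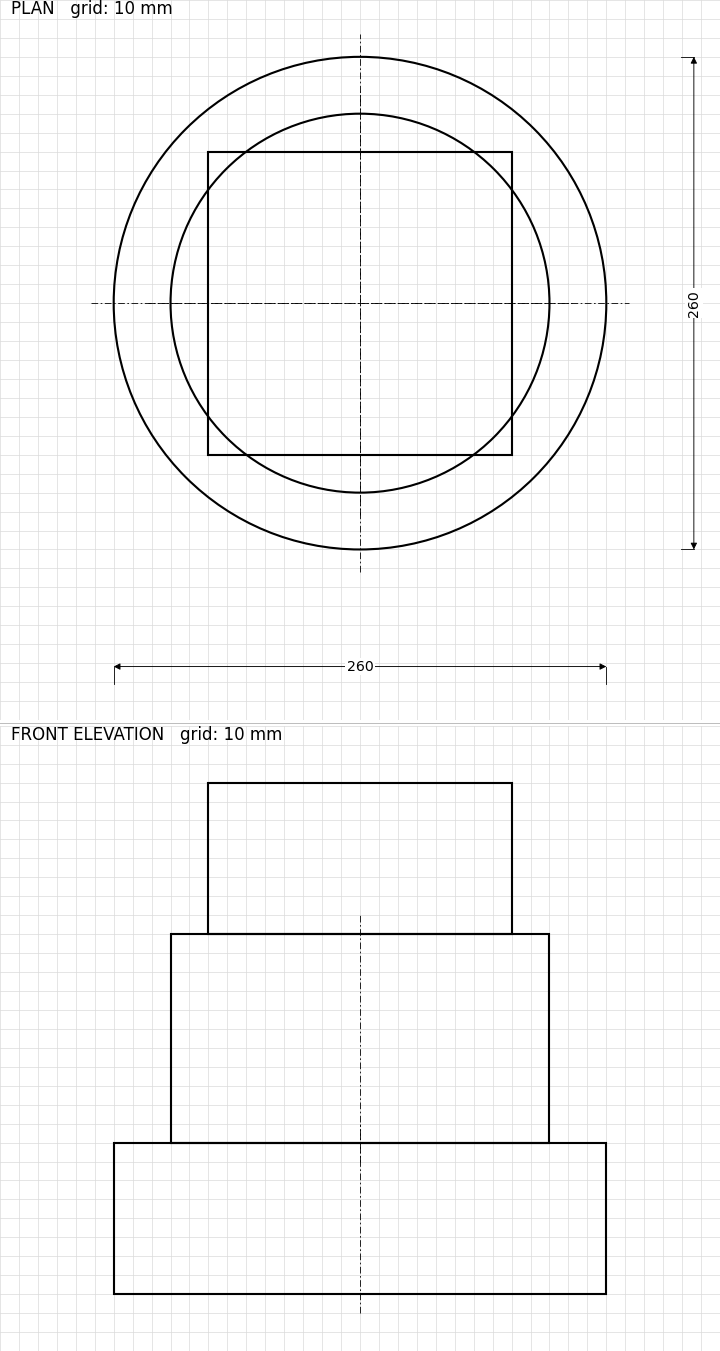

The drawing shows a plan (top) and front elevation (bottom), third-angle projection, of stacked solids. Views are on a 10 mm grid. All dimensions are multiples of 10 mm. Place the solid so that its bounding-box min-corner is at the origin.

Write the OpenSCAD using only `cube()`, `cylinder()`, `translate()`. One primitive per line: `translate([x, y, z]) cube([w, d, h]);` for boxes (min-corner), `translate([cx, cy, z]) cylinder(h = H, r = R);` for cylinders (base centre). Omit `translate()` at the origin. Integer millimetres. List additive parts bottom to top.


translate([130, 130, 0]) cylinder(h = 80, r = 130);
translate([130, 130, 80]) cylinder(h = 110, r = 100);
translate([50, 50, 190]) cube([160, 160, 80]);


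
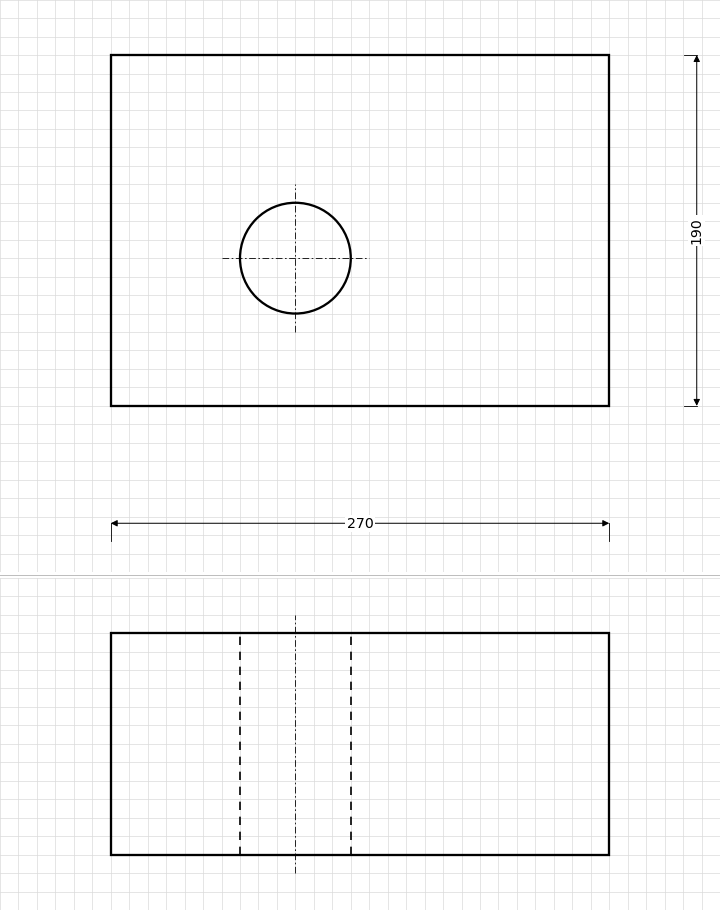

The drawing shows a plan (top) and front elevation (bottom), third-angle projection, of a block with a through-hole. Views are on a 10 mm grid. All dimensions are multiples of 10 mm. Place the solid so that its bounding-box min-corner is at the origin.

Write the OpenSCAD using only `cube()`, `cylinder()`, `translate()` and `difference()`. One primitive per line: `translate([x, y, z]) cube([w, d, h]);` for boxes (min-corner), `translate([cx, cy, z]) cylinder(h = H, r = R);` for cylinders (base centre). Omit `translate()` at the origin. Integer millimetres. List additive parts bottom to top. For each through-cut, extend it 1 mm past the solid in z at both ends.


difference() {
  cube([270, 190, 120]);
  translate([100, 80, -1]) cylinder(h = 122, r = 30);
}


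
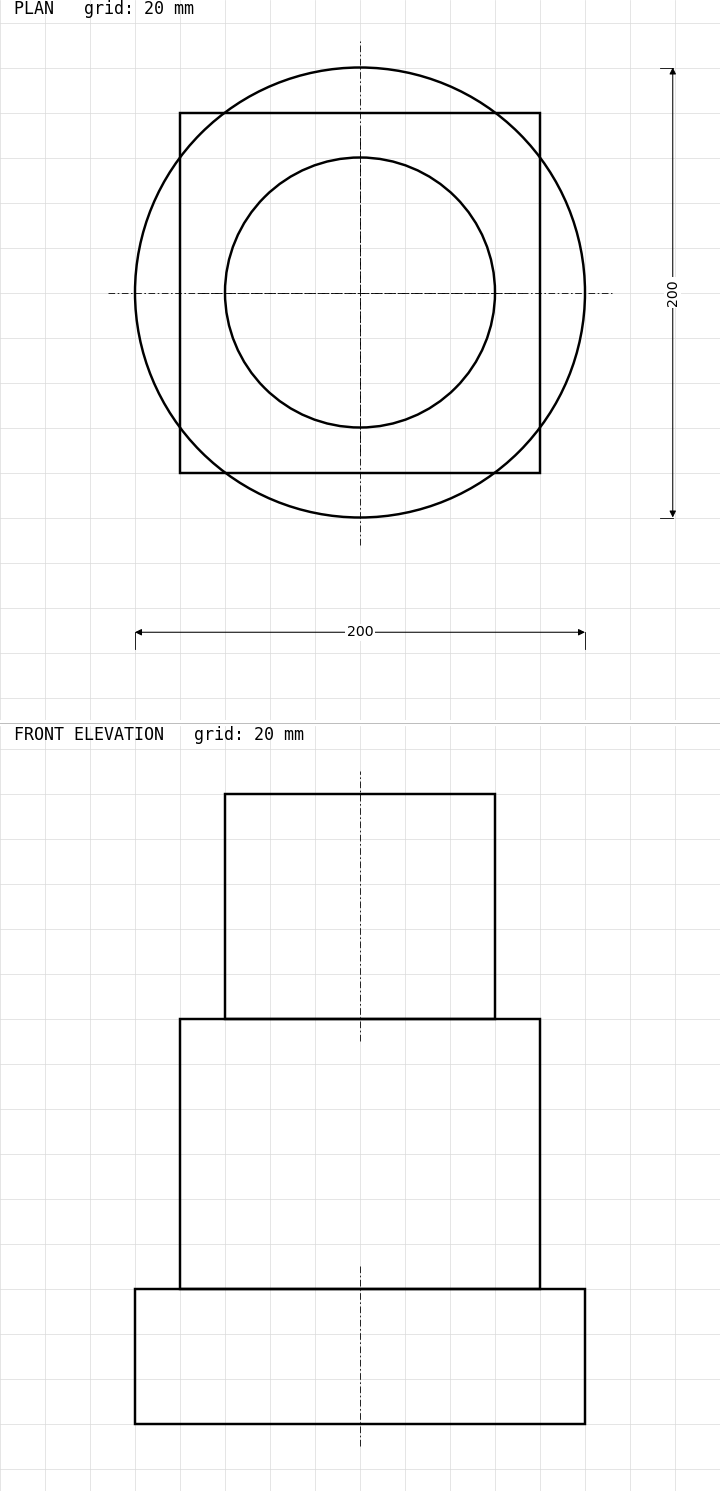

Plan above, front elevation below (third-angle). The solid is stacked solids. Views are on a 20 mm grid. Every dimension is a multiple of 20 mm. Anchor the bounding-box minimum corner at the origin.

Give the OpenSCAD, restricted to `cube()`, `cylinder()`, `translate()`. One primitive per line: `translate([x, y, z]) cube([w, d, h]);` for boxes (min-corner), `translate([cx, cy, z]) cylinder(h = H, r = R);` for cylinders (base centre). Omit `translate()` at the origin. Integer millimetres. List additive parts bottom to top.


translate([100, 100, 0]) cylinder(h = 60, r = 100);
translate([20, 20, 60]) cube([160, 160, 120]);
translate([100, 100, 180]) cylinder(h = 100, r = 60);
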